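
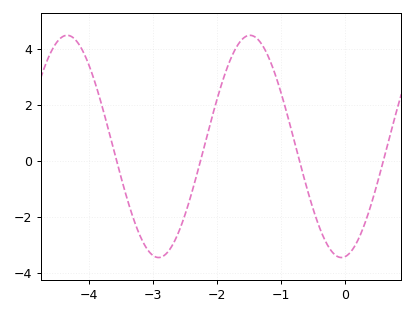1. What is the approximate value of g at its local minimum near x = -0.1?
-3.4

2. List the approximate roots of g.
-3.6, -2.3, -0.7, 0.6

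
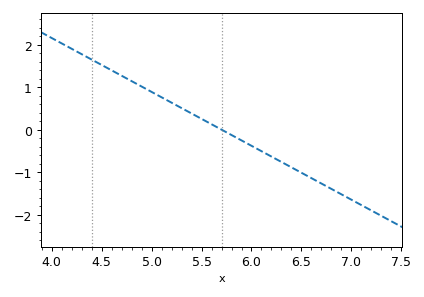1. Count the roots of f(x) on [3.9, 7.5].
1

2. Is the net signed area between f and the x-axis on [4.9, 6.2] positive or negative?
positive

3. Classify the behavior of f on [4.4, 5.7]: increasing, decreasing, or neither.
decreasing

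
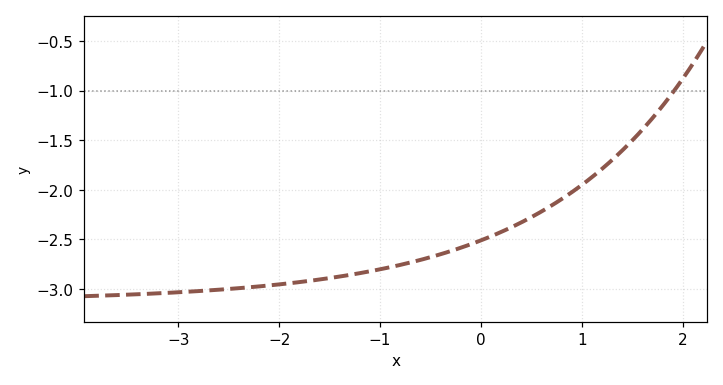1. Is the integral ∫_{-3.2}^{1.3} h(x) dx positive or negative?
negative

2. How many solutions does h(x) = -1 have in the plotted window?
1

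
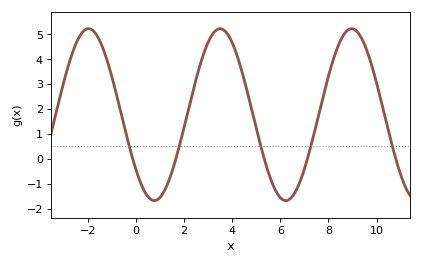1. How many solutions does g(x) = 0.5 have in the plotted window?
5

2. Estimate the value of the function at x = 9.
5.22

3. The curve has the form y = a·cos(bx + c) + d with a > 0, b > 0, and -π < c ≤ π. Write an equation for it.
y = 3.45cos(1.15x + 2.26) + 1.77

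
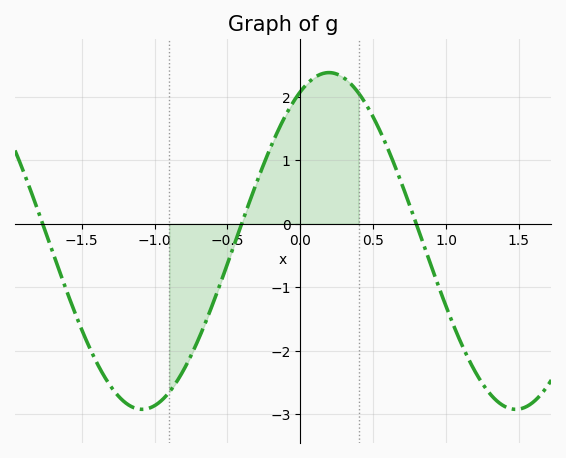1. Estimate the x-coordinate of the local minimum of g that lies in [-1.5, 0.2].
-1.09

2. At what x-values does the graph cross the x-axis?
-1.77, -0.403, 0.796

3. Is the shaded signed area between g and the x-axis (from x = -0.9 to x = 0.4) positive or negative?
positive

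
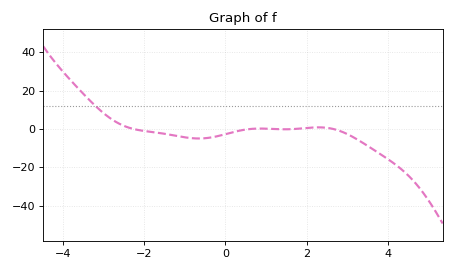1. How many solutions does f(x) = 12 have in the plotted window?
1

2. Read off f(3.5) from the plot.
-8.86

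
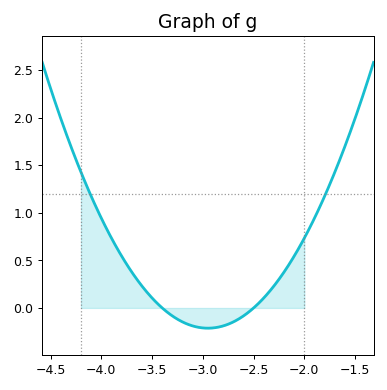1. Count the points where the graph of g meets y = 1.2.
2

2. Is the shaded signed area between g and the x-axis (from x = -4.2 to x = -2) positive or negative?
positive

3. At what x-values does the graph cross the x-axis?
-3.4, -2.5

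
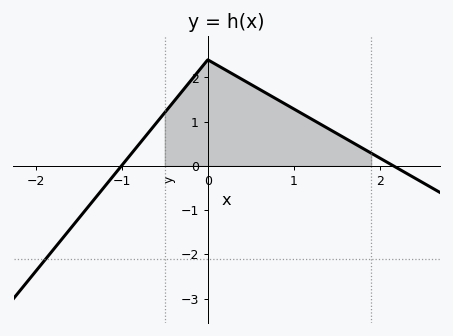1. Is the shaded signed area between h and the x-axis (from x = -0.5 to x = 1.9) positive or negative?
positive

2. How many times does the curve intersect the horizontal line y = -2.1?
1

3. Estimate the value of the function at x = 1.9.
0.289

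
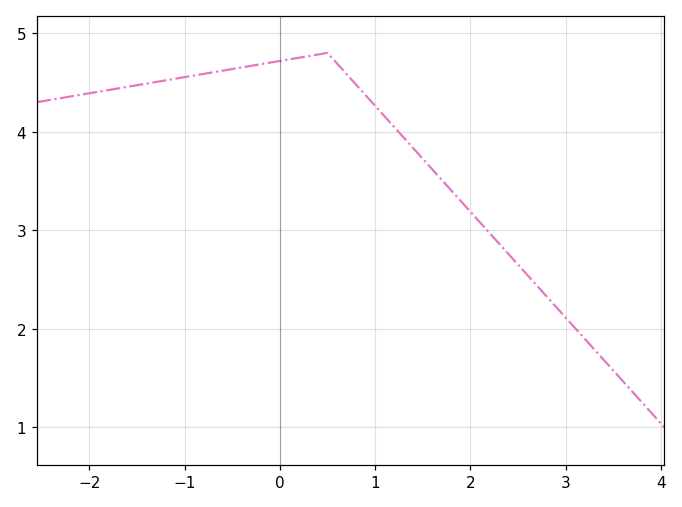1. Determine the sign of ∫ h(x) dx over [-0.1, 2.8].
positive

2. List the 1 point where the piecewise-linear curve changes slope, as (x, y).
(0.5, 4.8)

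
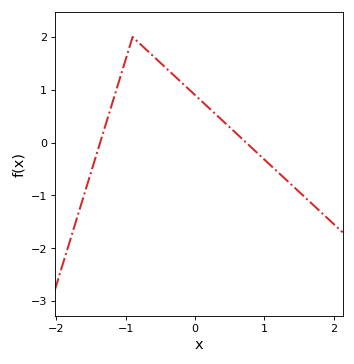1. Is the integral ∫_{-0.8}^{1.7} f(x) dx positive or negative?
positive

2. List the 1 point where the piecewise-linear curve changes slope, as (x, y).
(-0.9, 2)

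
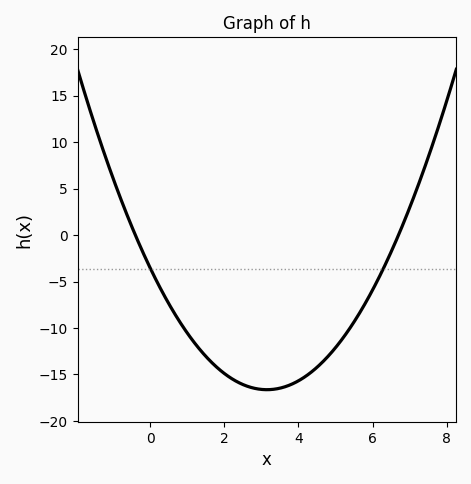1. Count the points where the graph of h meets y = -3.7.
2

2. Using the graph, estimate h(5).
-12.1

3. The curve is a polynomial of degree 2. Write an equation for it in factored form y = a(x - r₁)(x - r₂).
y = 1.32(x + 0.4)(x - 6.7)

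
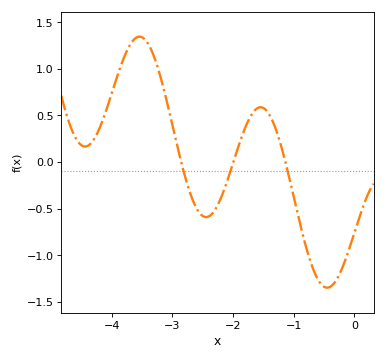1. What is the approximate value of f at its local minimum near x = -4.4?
0.166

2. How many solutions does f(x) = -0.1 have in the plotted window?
3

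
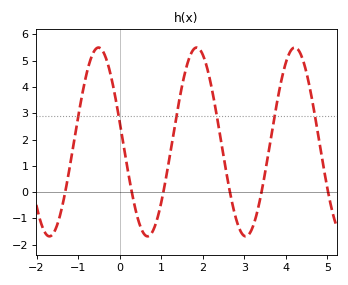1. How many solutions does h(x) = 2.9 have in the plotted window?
6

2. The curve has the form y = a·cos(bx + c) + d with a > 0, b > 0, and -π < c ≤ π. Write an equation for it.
y = 3.59cos(2.7x + 1.4) + 1.91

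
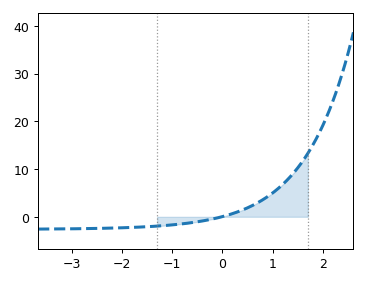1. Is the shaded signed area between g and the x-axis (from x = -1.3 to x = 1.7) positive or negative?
positive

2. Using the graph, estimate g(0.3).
1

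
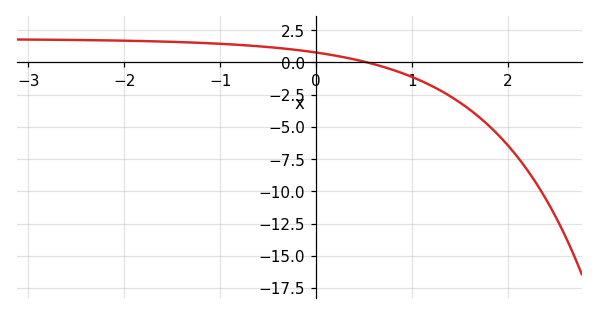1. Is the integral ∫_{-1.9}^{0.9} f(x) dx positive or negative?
positive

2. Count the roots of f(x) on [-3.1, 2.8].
1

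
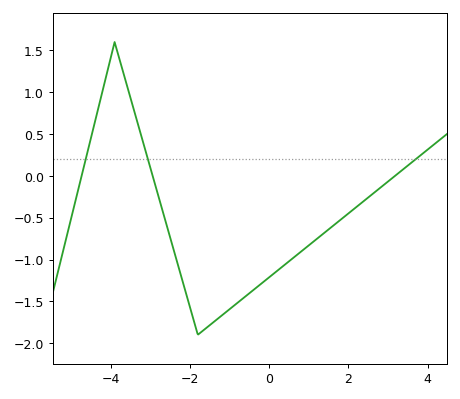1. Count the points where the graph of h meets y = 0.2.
3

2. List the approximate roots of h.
-4.8, -3, 3.2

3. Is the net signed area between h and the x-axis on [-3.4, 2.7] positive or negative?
negative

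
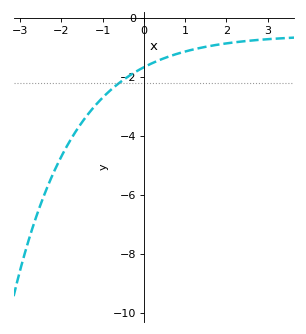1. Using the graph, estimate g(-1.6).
-3.8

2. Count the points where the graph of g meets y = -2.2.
1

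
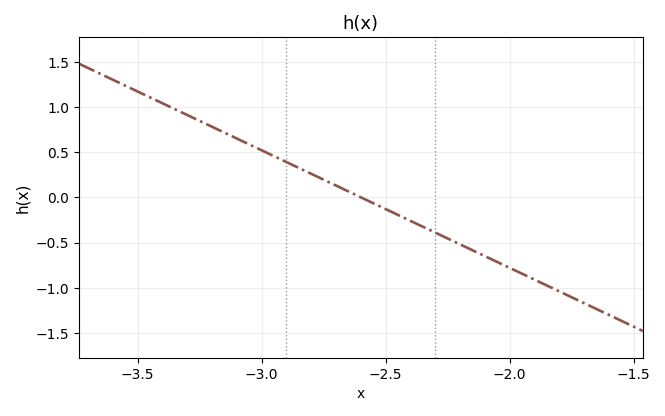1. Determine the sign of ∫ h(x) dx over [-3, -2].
negative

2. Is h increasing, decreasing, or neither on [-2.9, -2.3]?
decreasing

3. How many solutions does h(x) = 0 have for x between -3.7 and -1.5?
1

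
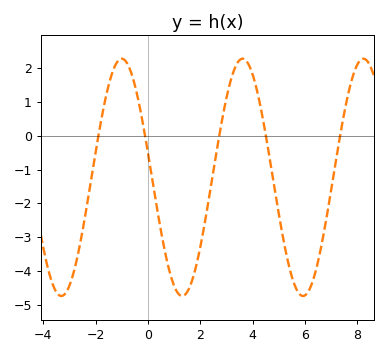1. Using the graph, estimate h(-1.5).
1.5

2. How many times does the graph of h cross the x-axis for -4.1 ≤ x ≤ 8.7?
5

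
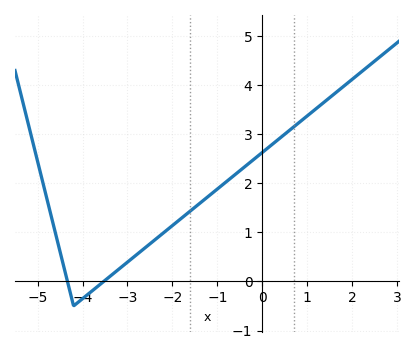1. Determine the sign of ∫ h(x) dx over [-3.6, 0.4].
positive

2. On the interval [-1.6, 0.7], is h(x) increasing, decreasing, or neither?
increasing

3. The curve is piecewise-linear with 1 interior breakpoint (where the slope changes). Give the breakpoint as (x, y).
(-4.2, -0.5)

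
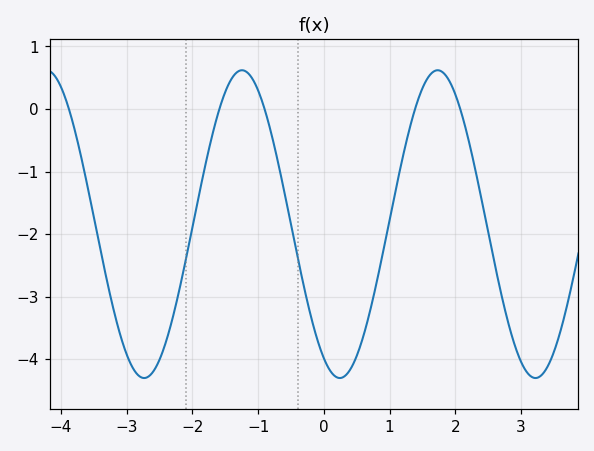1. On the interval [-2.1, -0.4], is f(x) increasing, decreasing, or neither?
neither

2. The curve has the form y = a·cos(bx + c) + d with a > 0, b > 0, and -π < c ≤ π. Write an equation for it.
y = 2.46cos(2.11x + 2.63) - 1.84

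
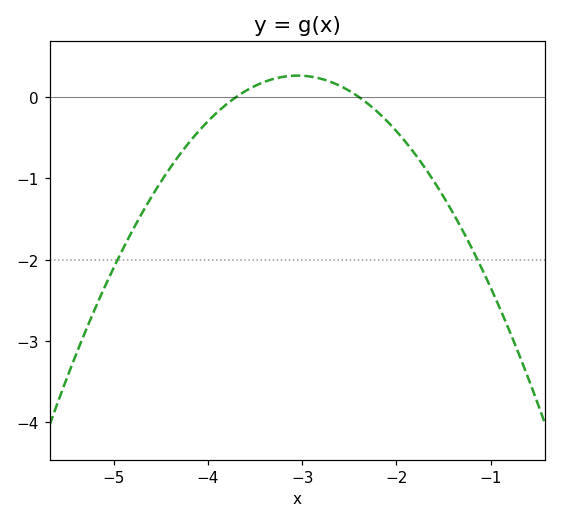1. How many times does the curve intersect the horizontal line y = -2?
2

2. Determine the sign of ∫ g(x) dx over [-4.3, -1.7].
negative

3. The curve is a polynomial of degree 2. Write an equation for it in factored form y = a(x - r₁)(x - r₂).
y = -0.62(x + 3.7)(x + 2.4)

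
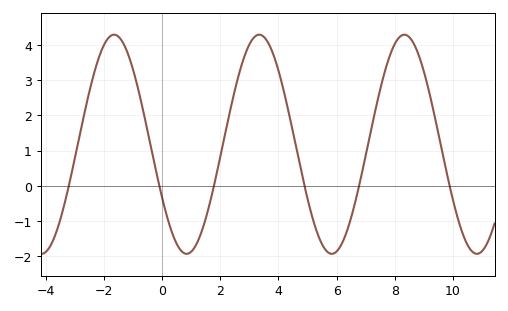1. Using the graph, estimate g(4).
3.28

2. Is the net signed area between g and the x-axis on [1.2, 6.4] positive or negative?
positive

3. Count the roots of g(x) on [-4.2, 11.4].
6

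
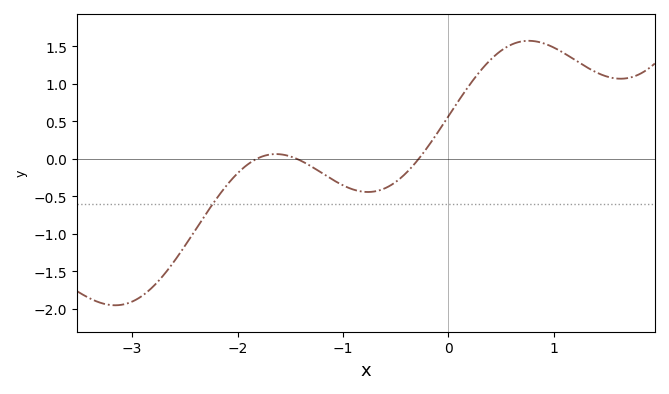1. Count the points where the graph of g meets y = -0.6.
1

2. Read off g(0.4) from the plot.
1.32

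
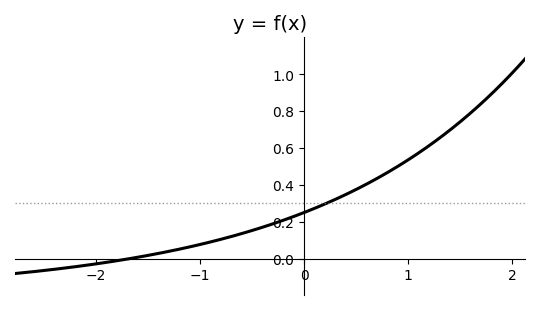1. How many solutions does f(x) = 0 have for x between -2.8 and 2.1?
1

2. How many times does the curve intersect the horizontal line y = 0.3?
1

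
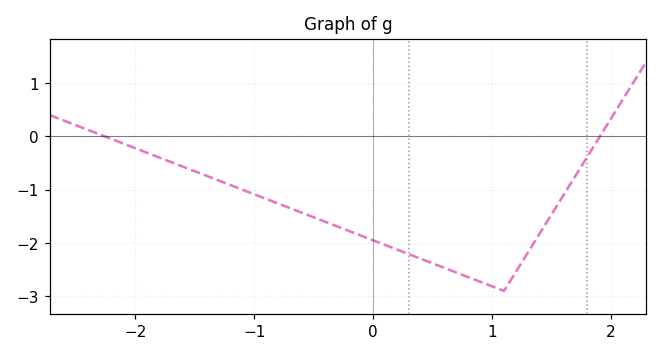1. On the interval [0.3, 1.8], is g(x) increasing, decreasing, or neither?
neither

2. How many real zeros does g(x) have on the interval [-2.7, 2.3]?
2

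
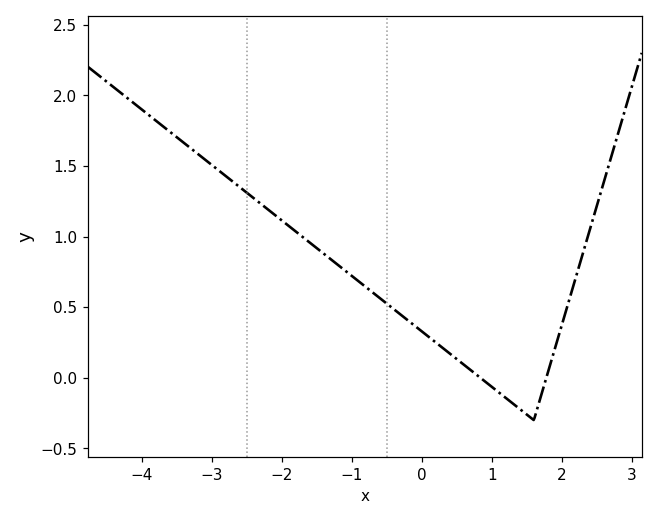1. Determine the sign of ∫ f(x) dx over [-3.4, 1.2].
positive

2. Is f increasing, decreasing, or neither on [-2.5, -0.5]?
decreasing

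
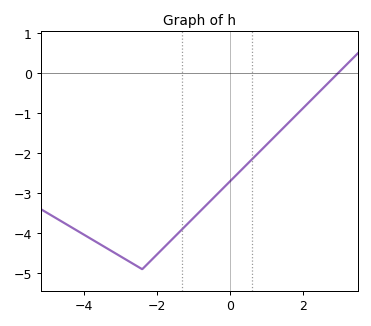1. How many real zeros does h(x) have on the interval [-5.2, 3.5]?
1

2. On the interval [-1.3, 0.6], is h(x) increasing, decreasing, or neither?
increasing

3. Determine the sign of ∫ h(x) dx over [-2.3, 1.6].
negative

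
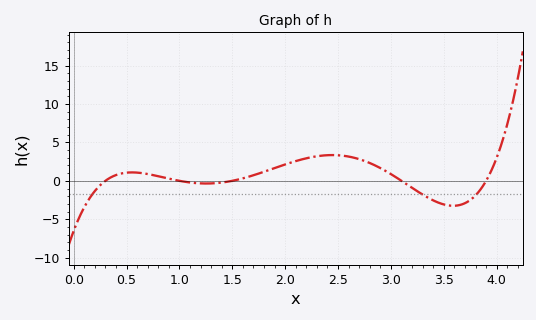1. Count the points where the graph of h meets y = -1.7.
3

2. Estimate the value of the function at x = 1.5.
0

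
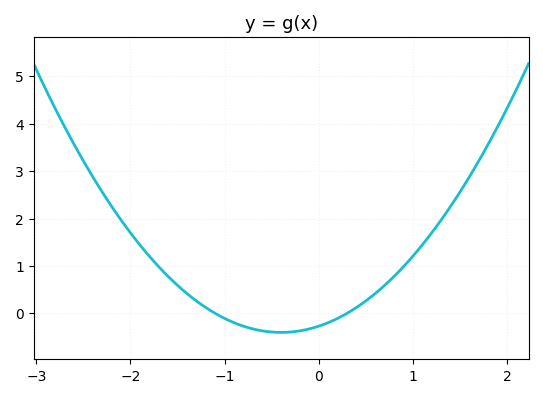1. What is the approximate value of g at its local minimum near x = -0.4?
-0.402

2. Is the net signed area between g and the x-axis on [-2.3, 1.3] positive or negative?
positive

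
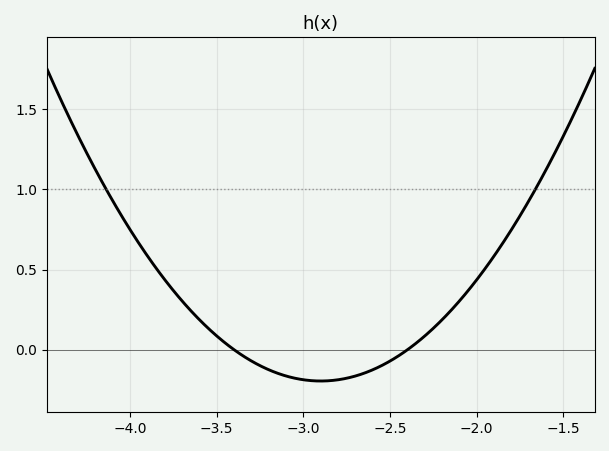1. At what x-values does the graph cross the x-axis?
-3.4, -2.4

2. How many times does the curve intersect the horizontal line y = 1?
2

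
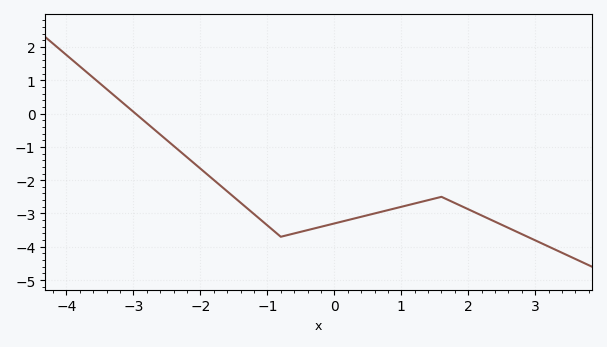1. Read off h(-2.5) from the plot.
-0.8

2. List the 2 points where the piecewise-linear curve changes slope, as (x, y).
(-0.8, -3.7); (1.6, -2.5)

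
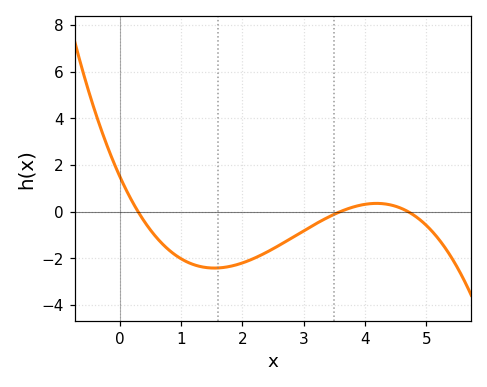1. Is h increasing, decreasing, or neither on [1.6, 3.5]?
increasing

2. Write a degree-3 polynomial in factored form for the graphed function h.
y = -0.3(x - 0.3)(x - 3.6)(x - 4.7)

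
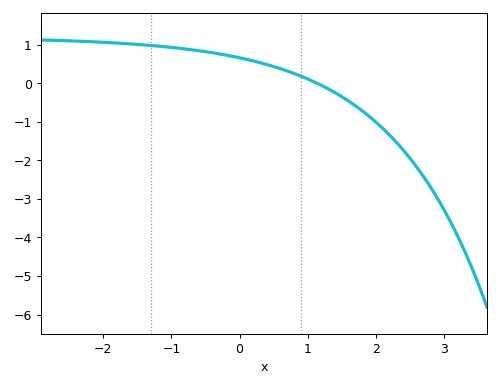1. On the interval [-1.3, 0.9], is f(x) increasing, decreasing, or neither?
decreasing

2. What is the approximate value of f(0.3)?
0.534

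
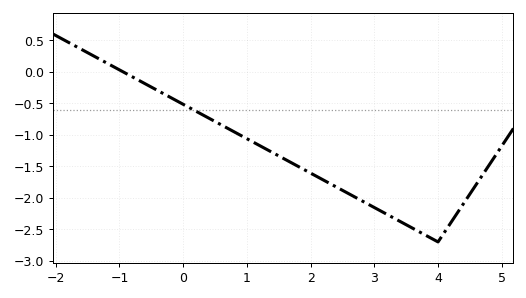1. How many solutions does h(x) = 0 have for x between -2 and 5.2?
1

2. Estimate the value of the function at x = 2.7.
-1.99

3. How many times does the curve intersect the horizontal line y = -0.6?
1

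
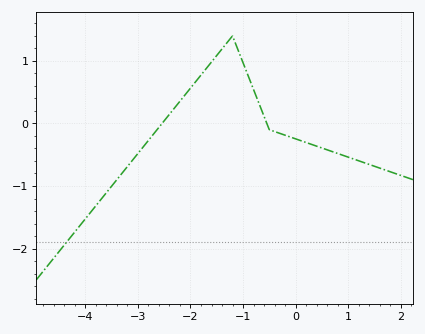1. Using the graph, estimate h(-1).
1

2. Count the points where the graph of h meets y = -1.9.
1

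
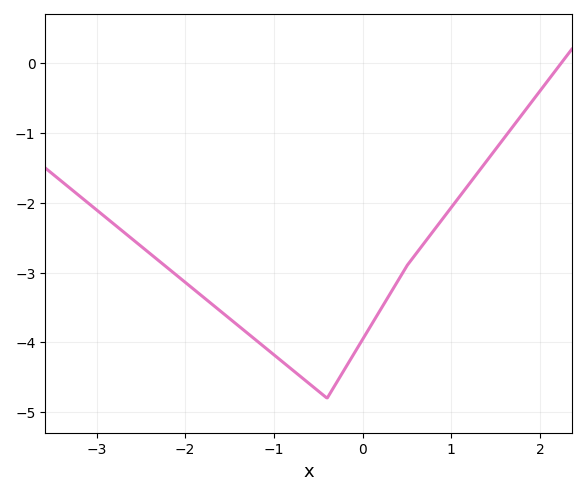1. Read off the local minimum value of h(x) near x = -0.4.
-4.8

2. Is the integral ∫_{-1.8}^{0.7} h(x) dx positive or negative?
negative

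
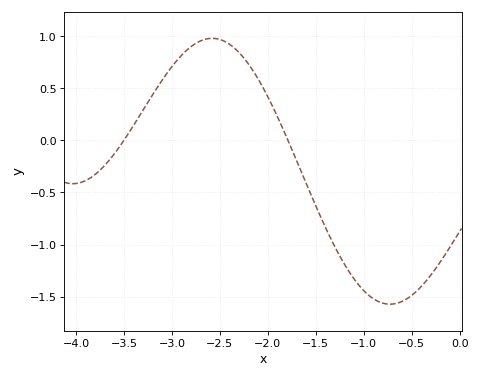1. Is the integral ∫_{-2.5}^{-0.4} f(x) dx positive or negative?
negative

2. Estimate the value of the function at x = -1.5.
-0.629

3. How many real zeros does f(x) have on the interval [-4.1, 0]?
2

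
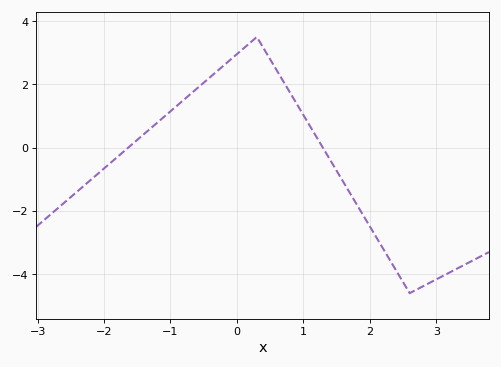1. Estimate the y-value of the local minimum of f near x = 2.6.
-4.6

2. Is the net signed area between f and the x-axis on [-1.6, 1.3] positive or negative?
positive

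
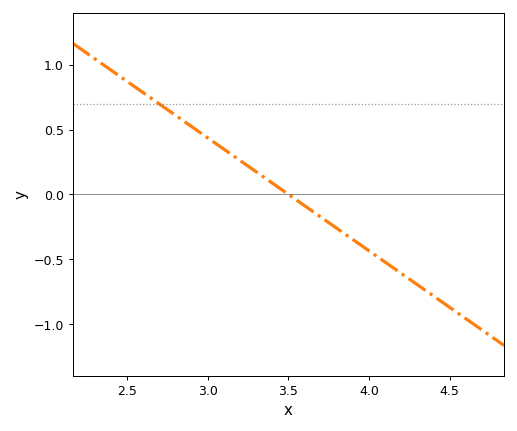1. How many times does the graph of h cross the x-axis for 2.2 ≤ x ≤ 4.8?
1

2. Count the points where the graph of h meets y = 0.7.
1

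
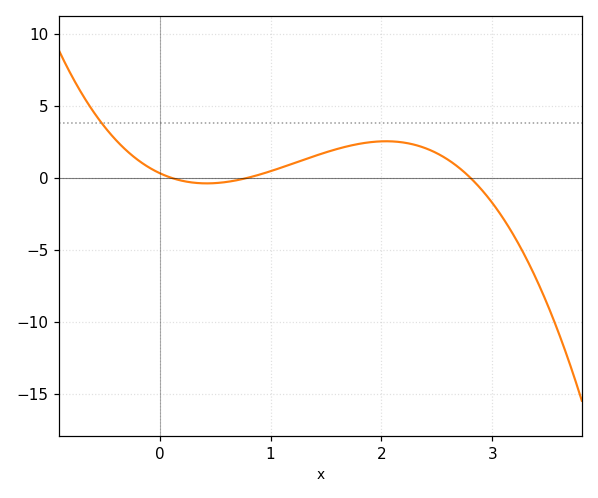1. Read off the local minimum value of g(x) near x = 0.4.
-0.5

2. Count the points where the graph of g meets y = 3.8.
1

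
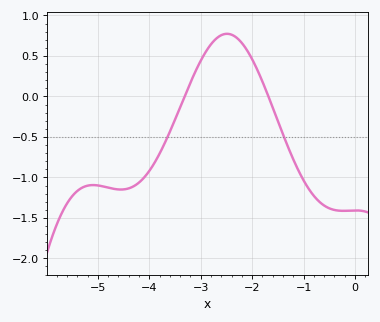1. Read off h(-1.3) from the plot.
-0.627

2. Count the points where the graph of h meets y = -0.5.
2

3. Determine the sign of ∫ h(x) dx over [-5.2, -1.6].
negative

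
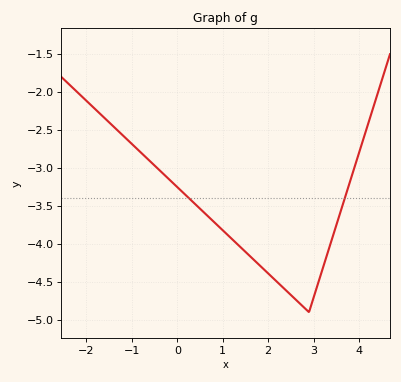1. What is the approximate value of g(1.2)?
-3.93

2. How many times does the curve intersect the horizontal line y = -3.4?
2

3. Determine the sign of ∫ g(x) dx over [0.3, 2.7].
negative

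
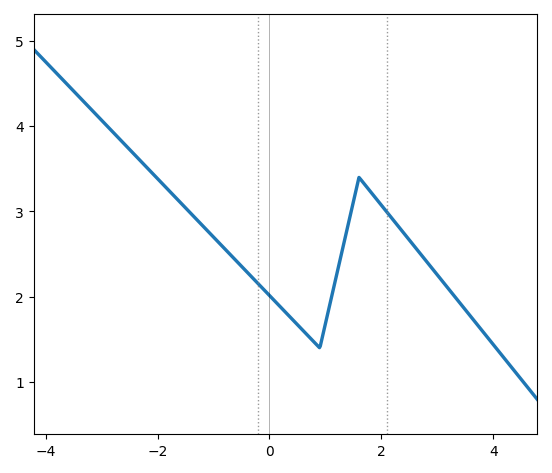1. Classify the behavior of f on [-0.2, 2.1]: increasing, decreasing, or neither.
neither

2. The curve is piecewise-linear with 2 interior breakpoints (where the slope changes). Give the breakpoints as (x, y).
(0.9, 1.4); (1.6, 3.4)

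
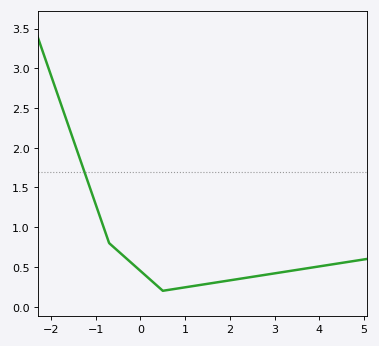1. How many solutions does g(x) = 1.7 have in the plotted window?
1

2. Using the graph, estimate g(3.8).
0.49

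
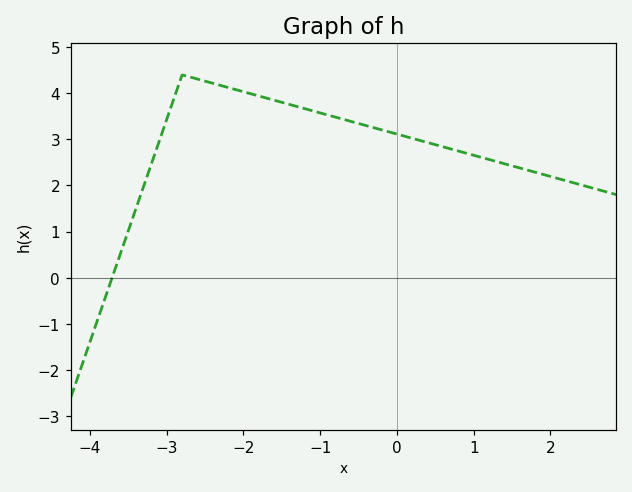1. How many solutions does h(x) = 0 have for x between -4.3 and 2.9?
1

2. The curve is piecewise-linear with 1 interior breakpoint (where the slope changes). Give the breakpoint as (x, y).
(-2.8, 4.4)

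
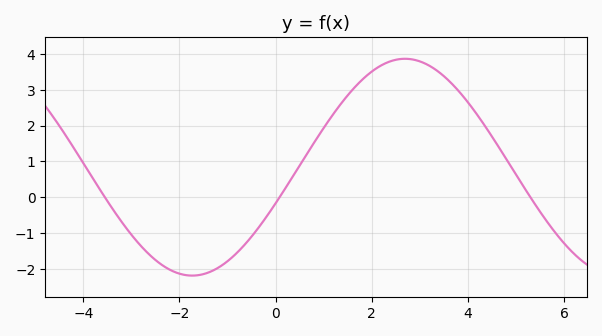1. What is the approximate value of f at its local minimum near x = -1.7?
-2.19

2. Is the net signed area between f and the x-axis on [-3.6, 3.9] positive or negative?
positive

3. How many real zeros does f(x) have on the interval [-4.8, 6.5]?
3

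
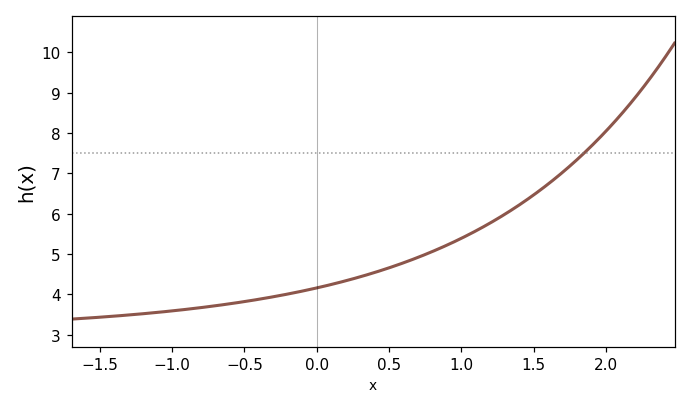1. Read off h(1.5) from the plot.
6.5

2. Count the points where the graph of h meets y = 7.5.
1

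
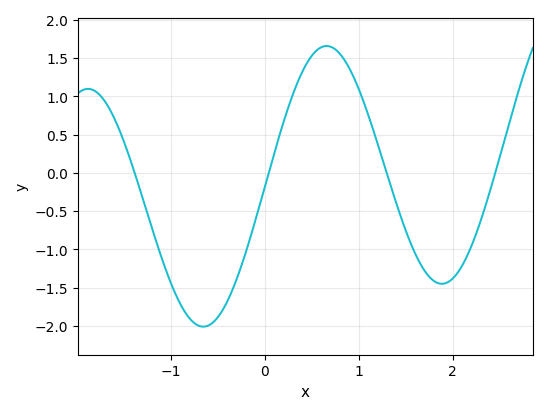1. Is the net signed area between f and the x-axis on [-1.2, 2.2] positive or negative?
negative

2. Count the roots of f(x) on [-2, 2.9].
4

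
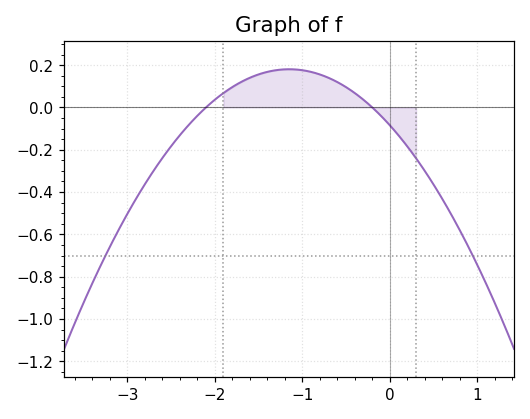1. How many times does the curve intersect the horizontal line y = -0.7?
2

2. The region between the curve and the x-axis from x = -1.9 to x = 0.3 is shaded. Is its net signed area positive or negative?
positive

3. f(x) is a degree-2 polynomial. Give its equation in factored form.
y = -0.2(x + 2.1)(x + 0.2)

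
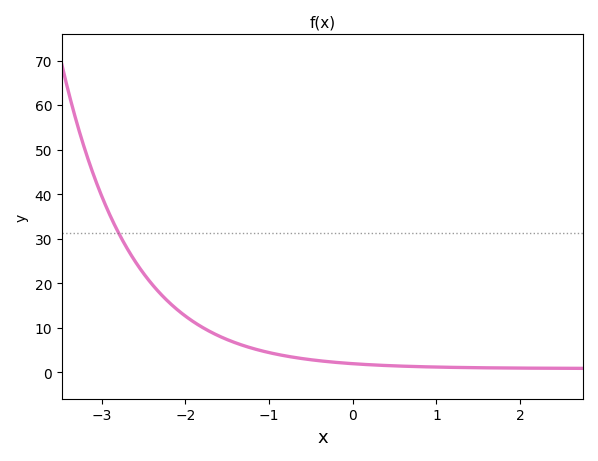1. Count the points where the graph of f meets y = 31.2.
1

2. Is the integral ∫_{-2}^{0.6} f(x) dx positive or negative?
positive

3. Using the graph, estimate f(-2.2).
15.8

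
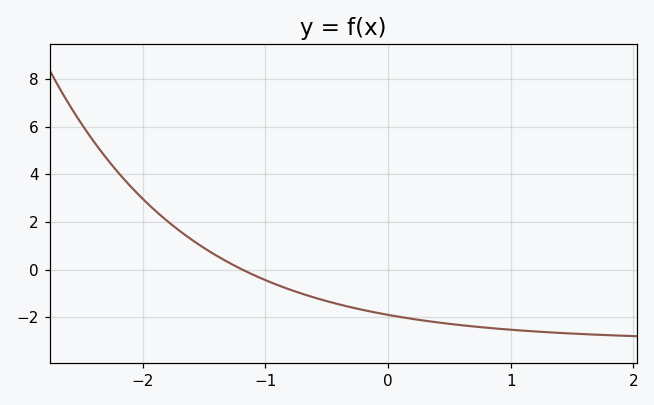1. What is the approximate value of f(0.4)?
-2.2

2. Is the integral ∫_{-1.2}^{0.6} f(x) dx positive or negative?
negative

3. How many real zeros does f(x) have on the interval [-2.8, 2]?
1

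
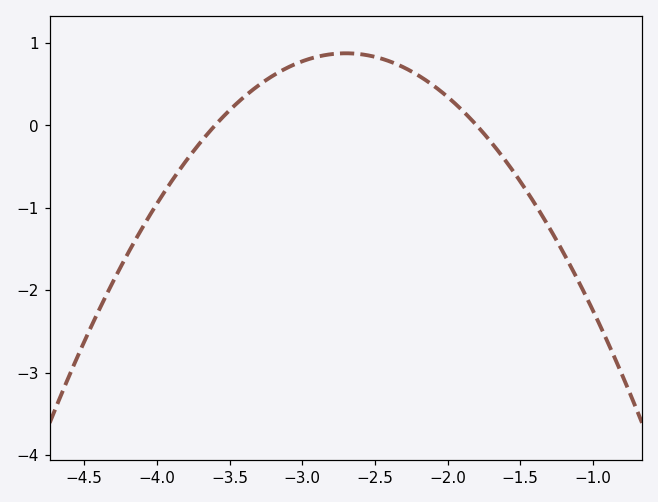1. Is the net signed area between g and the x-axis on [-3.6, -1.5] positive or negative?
positive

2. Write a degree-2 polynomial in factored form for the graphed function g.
y = -1.08(x + 3.6)(x + 1.8)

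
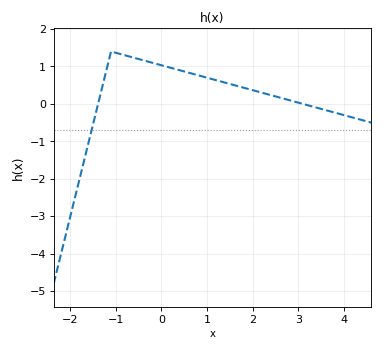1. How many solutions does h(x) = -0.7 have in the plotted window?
1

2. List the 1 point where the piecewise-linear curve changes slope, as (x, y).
(-1.1, 1.4)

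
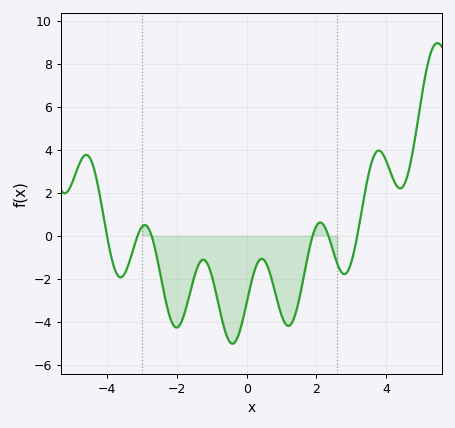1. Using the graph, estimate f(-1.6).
-2.4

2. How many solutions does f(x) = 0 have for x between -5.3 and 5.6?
6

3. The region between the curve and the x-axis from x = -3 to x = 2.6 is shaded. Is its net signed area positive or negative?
negative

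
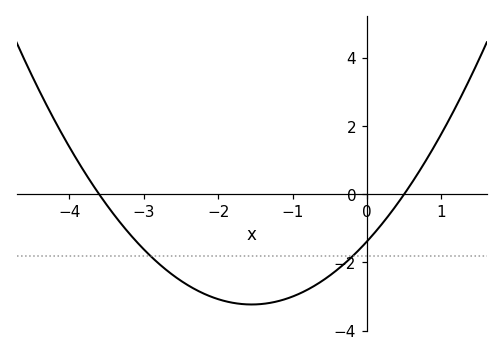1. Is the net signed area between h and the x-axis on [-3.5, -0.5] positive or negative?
negative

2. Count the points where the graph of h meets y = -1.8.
2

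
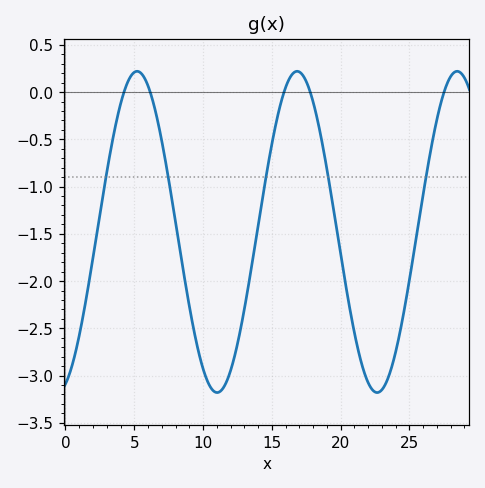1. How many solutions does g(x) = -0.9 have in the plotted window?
5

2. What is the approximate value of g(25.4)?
-1.63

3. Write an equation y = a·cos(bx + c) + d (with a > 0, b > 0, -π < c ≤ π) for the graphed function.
y = 1.7cos(0.54x - 2.81) - 1.48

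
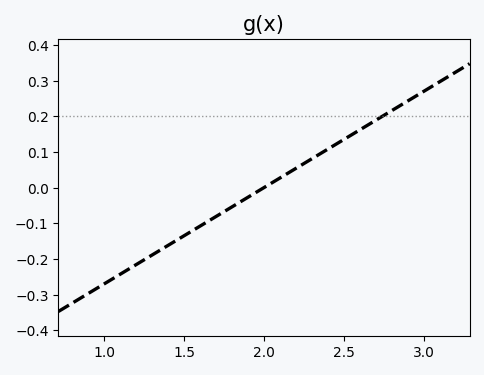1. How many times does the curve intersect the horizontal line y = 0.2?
1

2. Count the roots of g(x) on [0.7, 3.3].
1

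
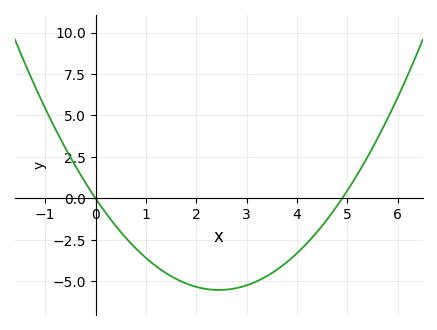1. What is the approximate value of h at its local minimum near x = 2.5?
-5.52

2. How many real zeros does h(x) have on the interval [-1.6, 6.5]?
2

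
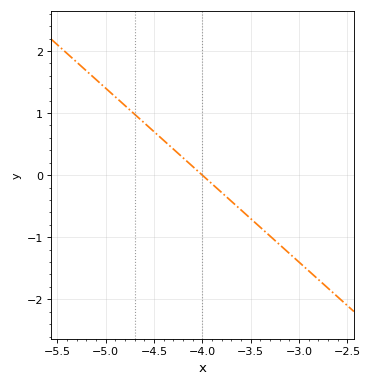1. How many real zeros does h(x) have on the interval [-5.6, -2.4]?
1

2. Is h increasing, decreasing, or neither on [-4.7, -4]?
decreasing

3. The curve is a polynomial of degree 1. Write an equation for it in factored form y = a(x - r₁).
y = -1.4(x + 4)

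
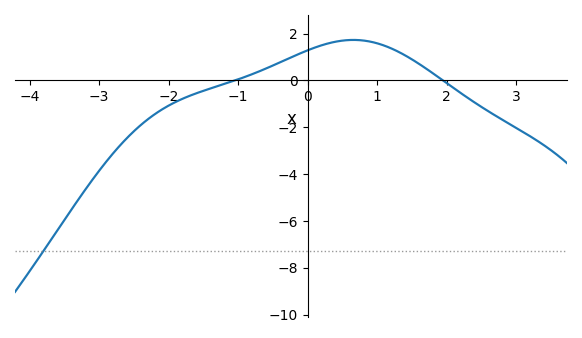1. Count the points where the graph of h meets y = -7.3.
1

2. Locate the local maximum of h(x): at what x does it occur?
0.6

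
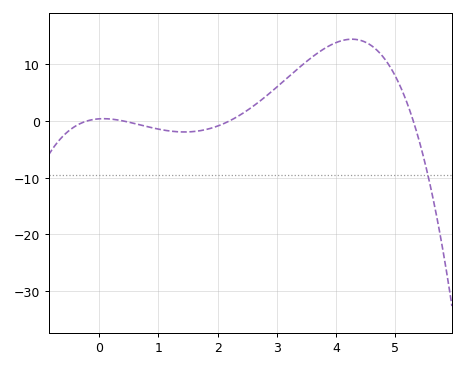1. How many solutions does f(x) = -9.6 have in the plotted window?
1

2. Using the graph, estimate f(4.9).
10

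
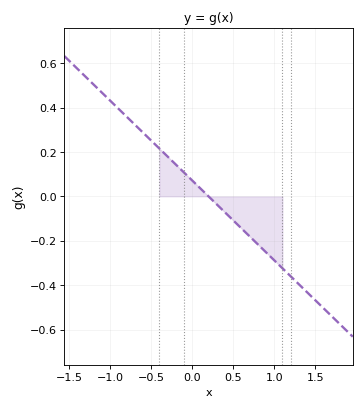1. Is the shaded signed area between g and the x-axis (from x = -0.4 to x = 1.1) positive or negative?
negative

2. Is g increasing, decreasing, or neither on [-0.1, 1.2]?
decreasing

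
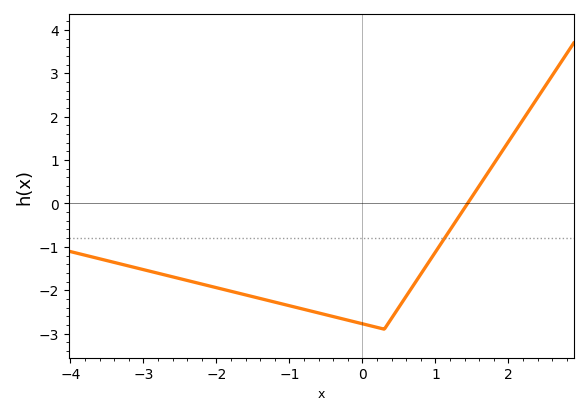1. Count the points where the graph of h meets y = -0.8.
1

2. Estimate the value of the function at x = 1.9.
1.17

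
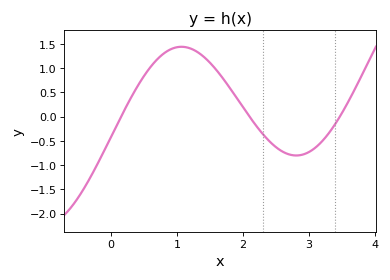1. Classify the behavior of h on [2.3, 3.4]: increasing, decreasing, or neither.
neither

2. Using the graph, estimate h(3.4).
-0.15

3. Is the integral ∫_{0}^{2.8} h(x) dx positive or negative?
positive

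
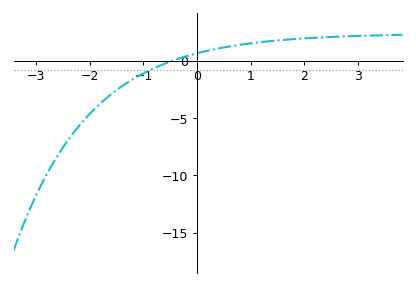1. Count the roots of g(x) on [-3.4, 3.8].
1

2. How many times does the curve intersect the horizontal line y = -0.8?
1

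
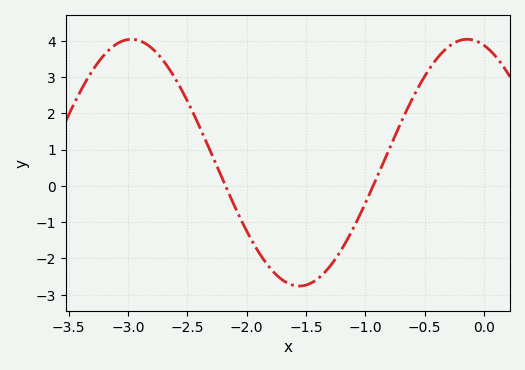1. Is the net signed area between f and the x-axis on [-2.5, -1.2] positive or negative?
negative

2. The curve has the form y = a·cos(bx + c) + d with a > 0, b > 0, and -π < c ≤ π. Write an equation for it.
y = 3.4cos(2.2x + 0.31) + 0.64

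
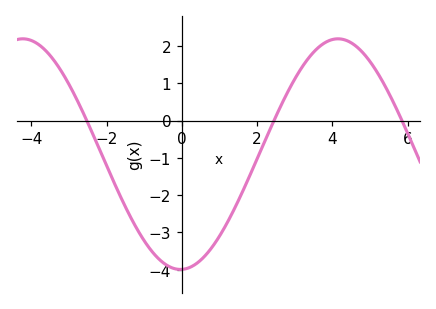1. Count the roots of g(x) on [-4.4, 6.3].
3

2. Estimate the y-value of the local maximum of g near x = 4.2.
2.19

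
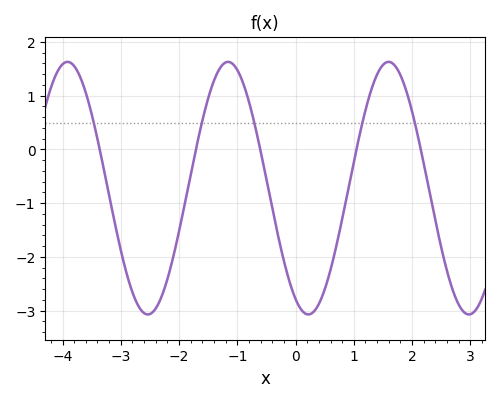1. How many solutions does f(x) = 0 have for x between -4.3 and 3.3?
5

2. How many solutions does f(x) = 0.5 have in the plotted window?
5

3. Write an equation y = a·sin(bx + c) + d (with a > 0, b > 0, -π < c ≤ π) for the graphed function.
y = 2.35sin(2.3x - 2.1) - 0.72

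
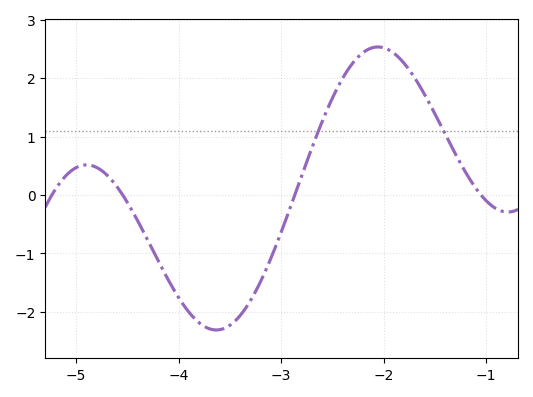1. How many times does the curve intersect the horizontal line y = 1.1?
2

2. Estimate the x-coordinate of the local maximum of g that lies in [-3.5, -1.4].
-2.1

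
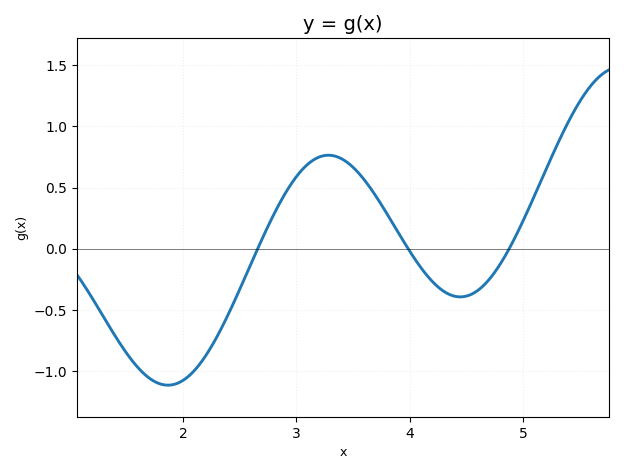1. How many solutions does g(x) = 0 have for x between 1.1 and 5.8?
3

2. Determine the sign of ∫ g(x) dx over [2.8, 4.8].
positive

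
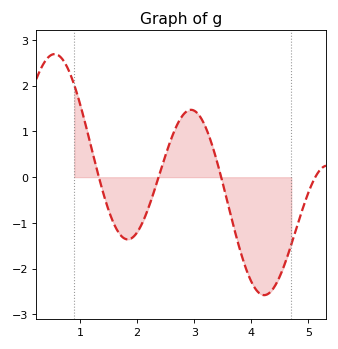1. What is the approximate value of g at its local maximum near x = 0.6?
2.7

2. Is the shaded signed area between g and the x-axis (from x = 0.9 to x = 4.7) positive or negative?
negative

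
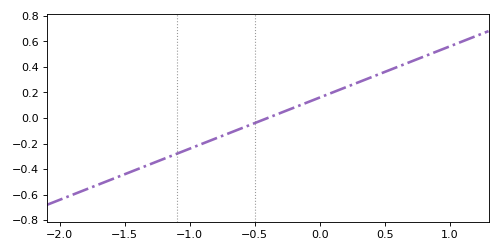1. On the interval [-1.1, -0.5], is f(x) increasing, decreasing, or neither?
increasing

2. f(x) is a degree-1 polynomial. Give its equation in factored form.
y = 0.4(x + 0.4)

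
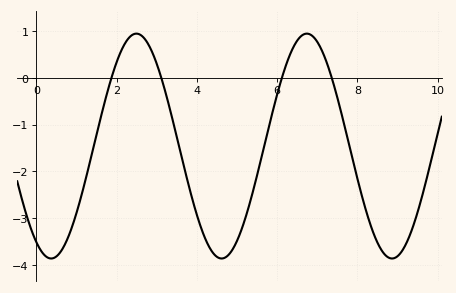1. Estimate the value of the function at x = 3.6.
-1.62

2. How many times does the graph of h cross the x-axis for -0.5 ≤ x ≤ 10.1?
4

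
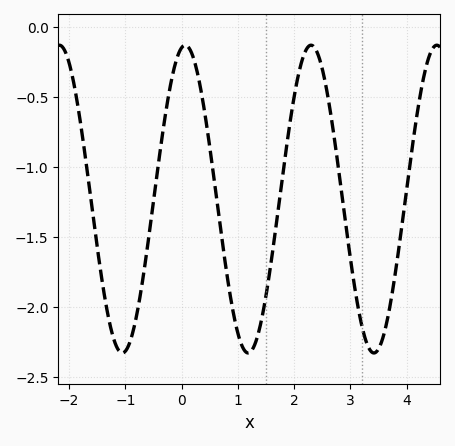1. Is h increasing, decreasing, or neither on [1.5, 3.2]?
neither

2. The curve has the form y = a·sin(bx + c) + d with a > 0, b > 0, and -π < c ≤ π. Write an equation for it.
y = 1.1sin(2.81x + 1.39) - 1.23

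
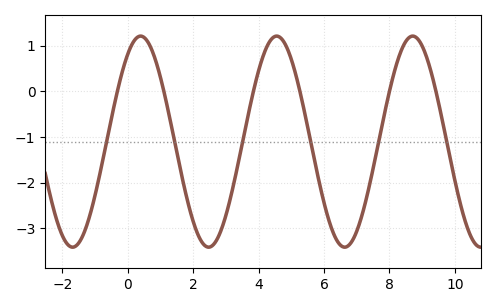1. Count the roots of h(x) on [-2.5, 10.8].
6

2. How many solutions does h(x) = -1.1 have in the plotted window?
6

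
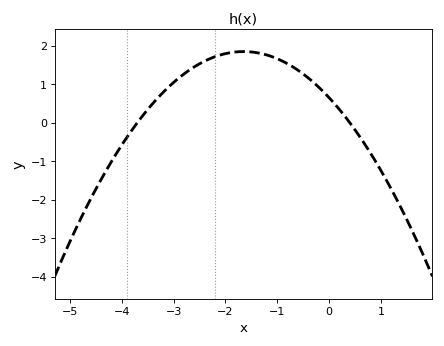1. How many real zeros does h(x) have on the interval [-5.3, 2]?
2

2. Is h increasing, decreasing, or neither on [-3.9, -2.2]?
increasing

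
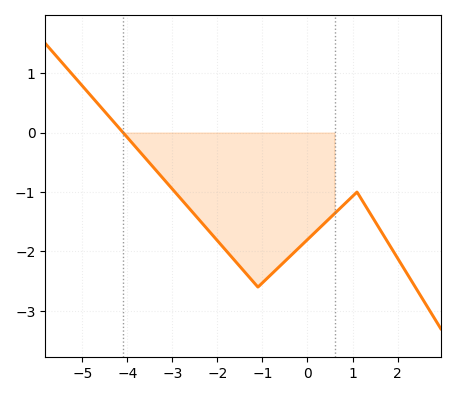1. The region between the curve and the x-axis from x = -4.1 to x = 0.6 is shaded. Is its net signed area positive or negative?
negative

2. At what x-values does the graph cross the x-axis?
-4.09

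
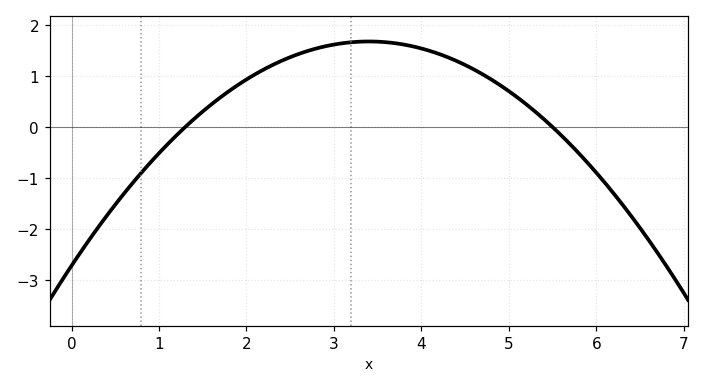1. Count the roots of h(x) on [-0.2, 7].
2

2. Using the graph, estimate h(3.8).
1.6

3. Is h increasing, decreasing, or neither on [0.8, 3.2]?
increasing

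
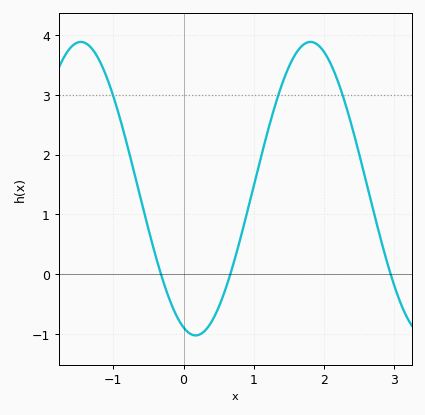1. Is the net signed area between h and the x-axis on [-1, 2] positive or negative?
positive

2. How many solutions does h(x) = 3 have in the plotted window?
3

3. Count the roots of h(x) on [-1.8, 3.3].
3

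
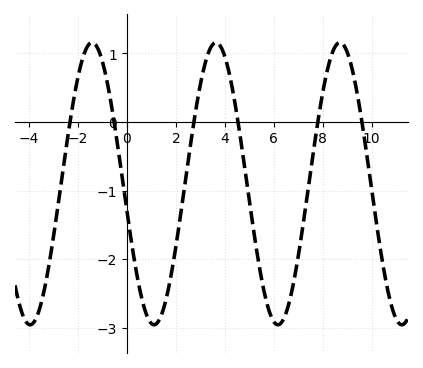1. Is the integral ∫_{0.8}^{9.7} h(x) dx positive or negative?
negative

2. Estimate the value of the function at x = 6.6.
-2.68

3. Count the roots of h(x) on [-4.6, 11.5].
6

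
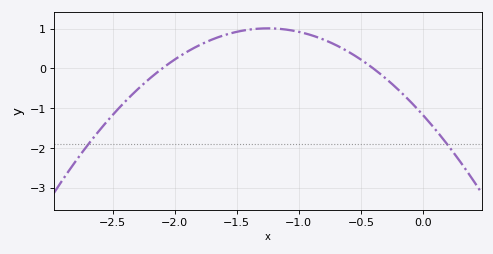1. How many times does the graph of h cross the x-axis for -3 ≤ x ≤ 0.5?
2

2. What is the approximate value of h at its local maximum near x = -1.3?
1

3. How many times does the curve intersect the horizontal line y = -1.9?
2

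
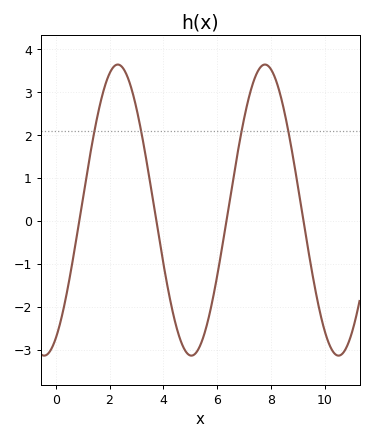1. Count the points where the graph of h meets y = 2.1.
4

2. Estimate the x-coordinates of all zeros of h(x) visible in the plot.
0.876, 3.74, 6.34, 9.2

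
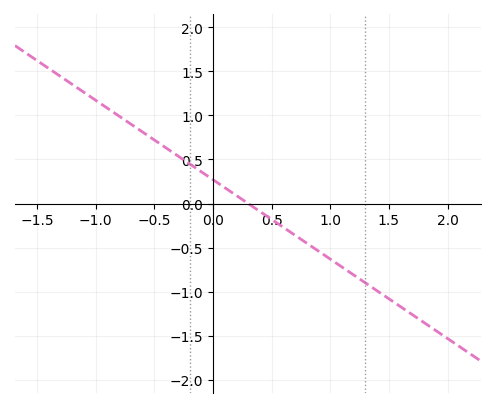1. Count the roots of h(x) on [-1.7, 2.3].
1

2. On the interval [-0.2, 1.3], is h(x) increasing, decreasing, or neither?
decreasing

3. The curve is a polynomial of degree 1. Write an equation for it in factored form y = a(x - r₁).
y = -0.9(x - 0.3)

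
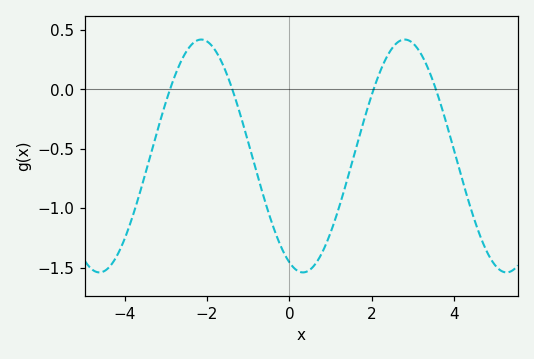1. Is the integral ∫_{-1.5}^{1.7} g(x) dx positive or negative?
negative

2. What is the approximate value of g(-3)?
-0.106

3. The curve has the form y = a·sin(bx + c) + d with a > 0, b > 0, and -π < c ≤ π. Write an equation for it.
y = 0.98sin(1.27x - 1.99) - 0.56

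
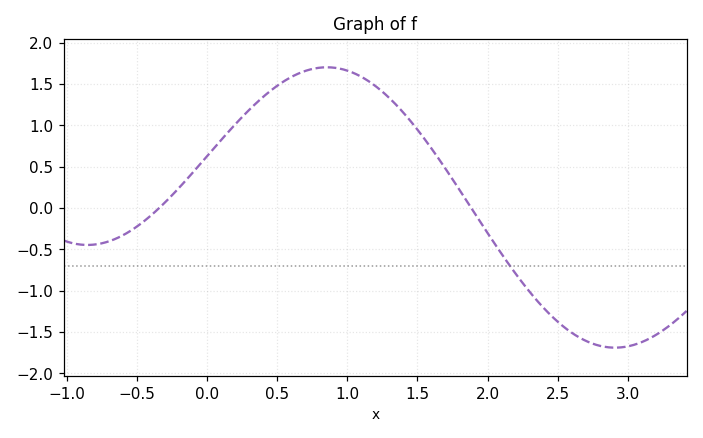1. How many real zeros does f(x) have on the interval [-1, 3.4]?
2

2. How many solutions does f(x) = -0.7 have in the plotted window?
1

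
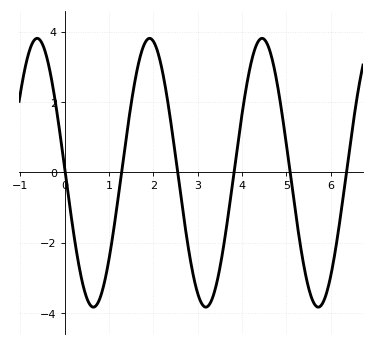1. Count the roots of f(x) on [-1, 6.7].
6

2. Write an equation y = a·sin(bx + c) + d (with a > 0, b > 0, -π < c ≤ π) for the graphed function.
y = 3.82sin(2.5x + 3.1) - 0.01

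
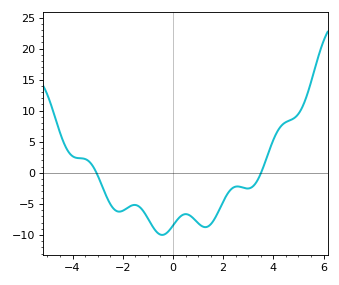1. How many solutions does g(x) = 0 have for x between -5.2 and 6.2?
2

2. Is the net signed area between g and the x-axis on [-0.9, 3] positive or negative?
negative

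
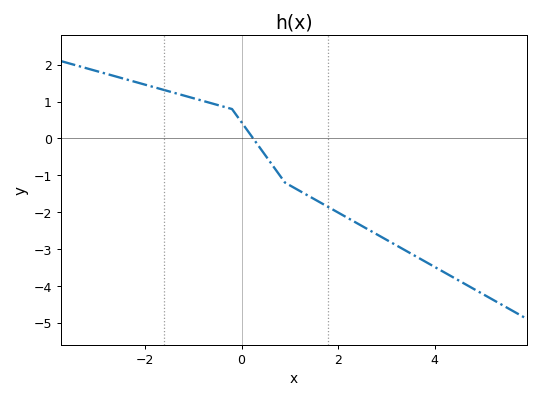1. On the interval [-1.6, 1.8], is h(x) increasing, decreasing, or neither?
decreasing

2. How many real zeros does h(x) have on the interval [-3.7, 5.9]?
1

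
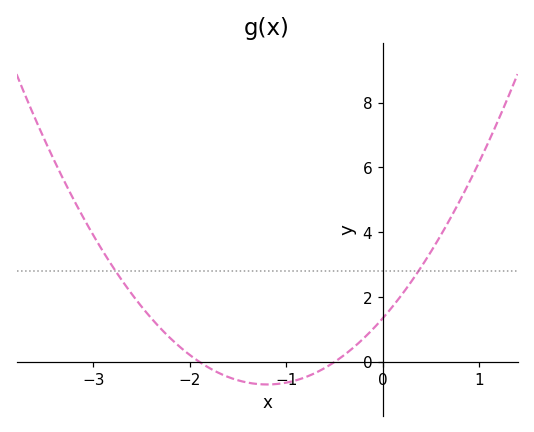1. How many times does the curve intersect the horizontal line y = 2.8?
2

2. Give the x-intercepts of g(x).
-1.9, -0.5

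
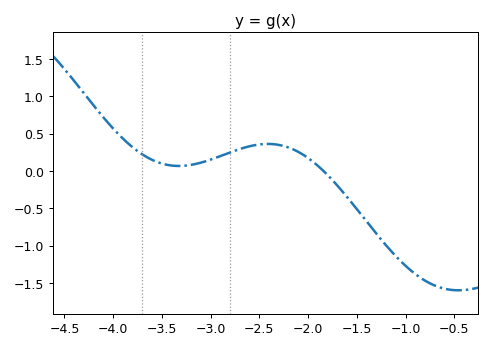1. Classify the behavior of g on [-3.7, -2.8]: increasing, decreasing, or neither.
neither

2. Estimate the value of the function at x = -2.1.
0.25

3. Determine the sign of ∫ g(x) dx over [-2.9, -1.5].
positive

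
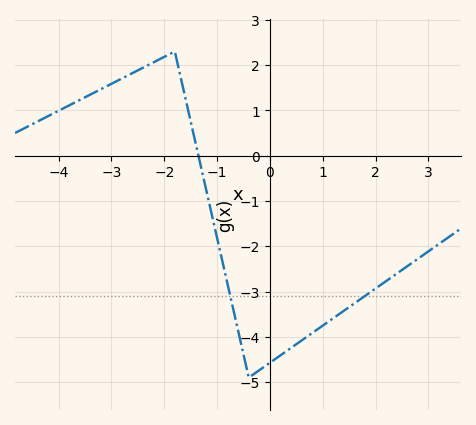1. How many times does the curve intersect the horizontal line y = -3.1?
2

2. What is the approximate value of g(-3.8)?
1.11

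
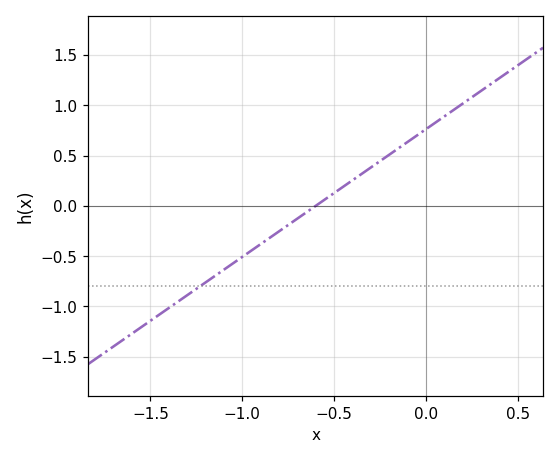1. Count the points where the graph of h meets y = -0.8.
1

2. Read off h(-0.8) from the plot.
-0.25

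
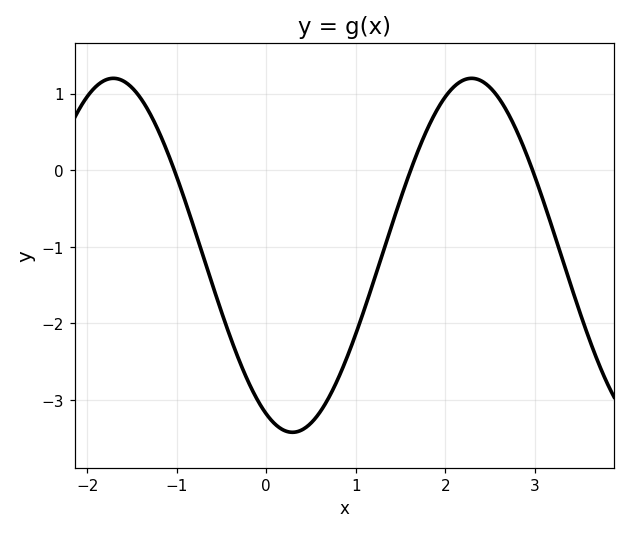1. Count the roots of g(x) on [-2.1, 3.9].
3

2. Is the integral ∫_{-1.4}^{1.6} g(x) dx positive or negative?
negative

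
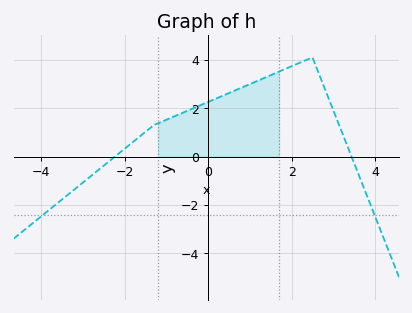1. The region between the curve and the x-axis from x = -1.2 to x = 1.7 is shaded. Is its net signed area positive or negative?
positive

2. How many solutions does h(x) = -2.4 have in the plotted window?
2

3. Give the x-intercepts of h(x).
-2.2, 3.4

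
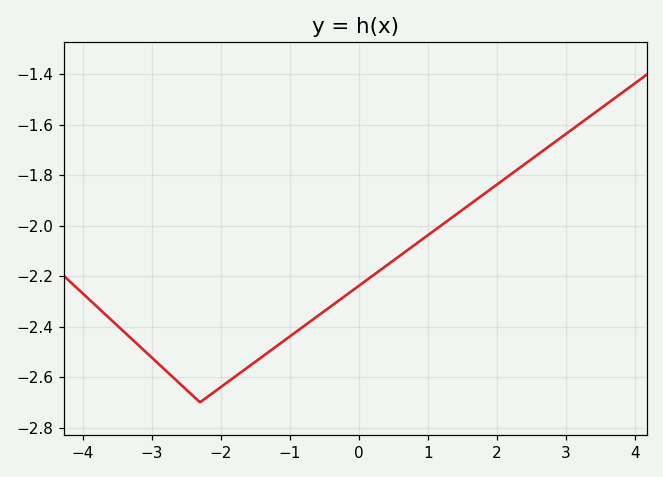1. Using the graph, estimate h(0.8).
-2.08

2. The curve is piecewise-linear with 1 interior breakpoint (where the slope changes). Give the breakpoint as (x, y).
(-2.3, -2.7)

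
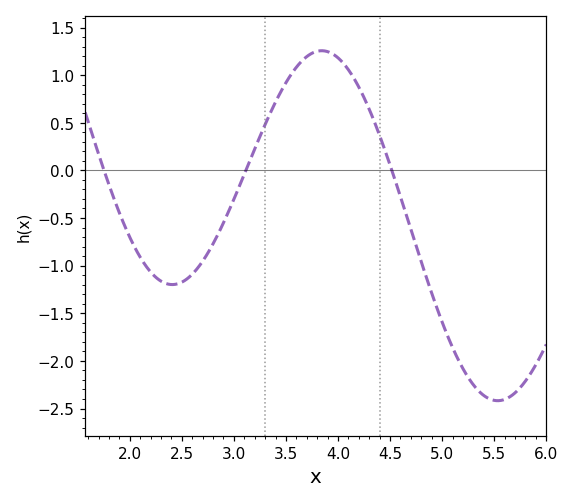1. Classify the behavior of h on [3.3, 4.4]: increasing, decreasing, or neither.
neither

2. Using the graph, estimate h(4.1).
1.06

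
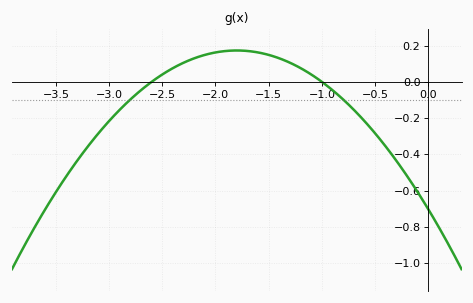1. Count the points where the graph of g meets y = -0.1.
2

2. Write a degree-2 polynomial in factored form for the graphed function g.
y = -0.27(x + 2.6)(x + 1)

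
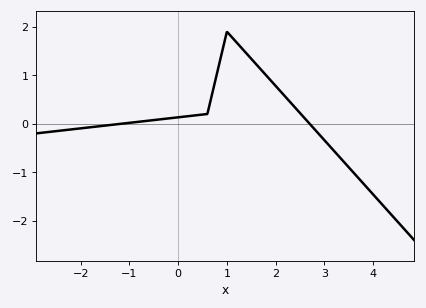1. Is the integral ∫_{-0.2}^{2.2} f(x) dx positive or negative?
positive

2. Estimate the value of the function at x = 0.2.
0.154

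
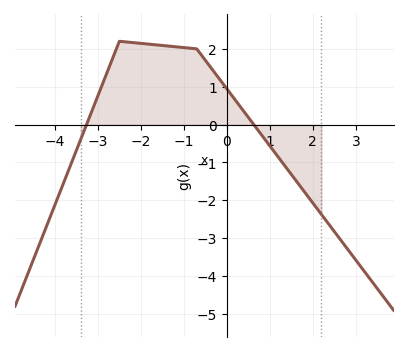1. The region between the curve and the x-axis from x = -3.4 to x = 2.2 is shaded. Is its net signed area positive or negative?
positive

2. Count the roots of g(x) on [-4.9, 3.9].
2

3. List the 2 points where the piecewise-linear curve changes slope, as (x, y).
(-2.5, 2.2); (-0.7, 2)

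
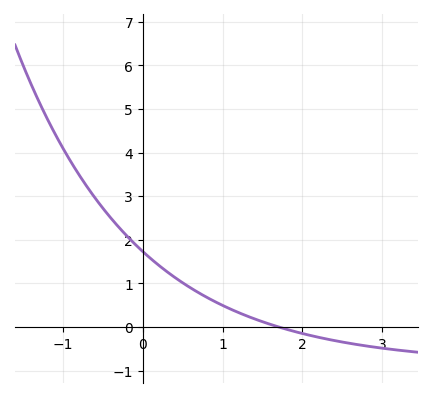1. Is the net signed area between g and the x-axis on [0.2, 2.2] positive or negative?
positive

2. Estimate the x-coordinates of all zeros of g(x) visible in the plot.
1.71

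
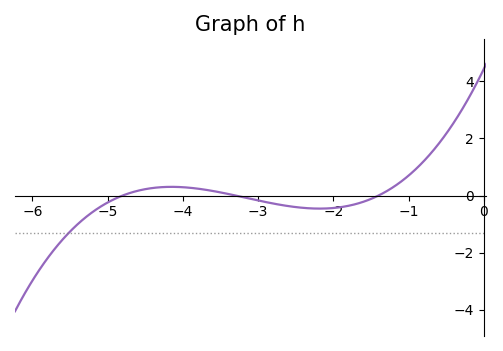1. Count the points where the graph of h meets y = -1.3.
1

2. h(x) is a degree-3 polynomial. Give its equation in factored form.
y = 0.2(x + 4.8)(x + 3.3)(x + 1.4)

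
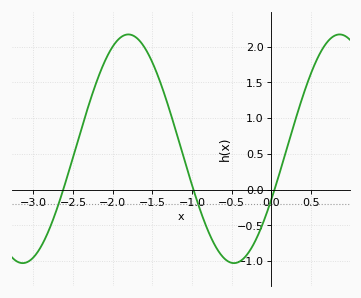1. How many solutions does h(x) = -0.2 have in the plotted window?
3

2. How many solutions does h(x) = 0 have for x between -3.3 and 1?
3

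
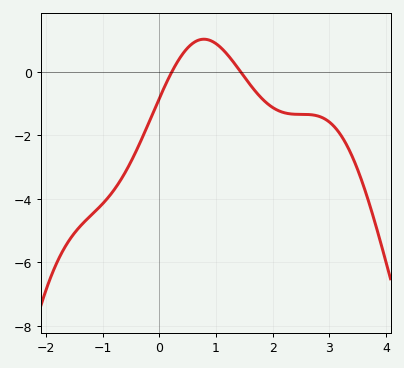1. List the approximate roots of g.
0.226, 1.43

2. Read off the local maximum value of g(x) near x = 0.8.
1.02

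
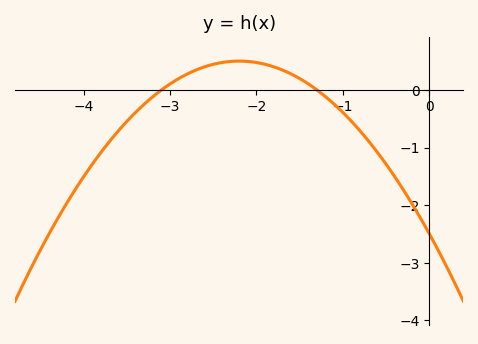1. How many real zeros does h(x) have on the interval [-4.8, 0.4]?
2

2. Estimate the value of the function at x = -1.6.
0.3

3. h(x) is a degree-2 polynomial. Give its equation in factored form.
y = -0.62(x + 3.1)(x + 1.3)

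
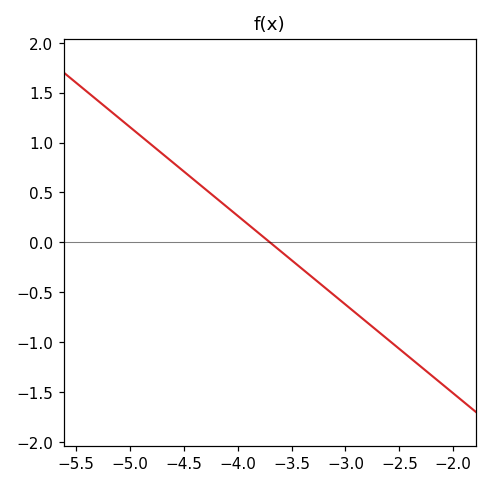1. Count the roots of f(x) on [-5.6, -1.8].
1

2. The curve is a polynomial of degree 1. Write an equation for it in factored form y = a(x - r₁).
y = -0.89(x + 3.7)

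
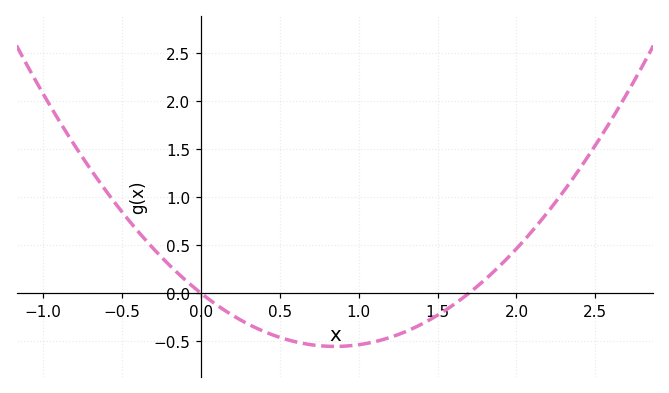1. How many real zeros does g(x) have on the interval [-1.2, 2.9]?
2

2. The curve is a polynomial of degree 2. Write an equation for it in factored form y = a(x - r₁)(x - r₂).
y = 0.77(x - 0)(x - 1.7)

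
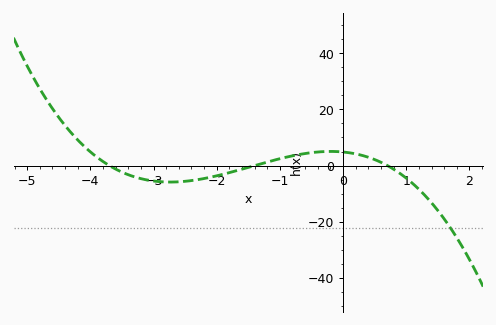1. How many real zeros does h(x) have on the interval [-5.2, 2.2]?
3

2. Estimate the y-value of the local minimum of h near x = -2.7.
-5.89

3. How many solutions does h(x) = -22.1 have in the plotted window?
1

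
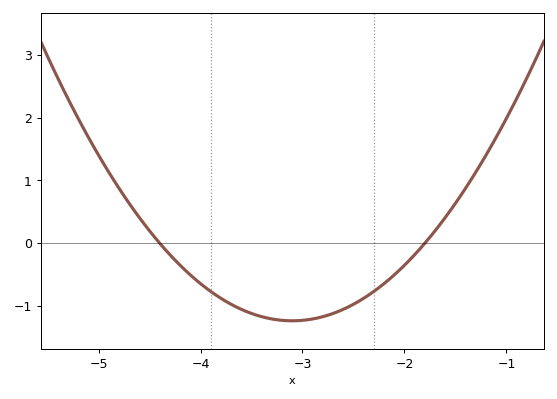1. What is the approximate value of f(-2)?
-0.4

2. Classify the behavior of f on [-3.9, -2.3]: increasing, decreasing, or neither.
neither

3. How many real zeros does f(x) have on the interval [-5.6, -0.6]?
2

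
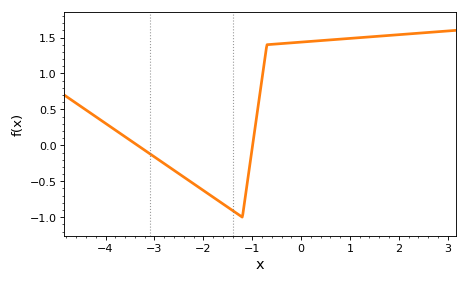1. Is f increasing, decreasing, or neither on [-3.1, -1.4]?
decreasing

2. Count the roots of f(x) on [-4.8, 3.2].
2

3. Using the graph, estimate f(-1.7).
-0.75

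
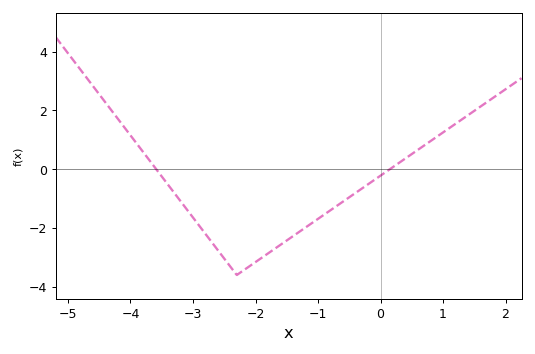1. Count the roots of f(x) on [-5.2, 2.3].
2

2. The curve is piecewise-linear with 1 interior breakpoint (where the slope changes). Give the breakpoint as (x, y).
(-2.3, -3.6)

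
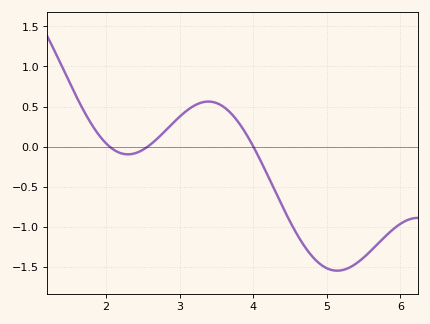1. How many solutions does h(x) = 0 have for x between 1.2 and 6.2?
3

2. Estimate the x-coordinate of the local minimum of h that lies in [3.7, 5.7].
5.14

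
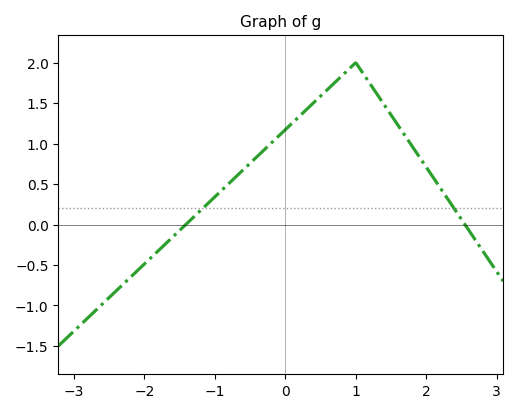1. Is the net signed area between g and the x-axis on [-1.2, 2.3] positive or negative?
positive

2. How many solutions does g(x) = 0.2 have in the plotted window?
2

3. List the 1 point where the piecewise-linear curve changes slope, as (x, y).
(1, 2)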